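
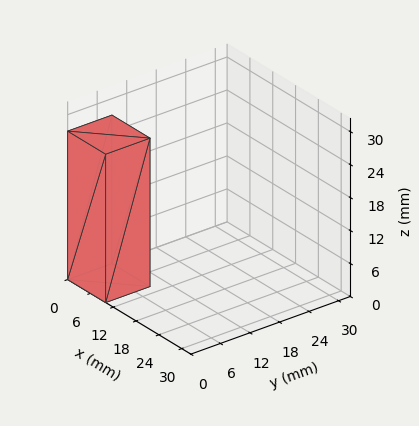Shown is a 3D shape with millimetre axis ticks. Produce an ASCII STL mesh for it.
Reading the render: the shape is a rectangular box, roughly 10 × 9 mm footprint and 27 mm tall (dimensions read to the nearest mm from the axis ticks). For the STL, each face is triangulated and given an outward normal.

solid part
  facet normal 0.0000 0.0000 -1.0000
    outer loop
      vertex 10.0 9.0 0.0
      vertex 10.0 0.0 0.0
      vertex 0.0 0.0 0.0
    endloop
  endfacet
  facet normal 0.0000 0.0000 -1.0000
    outer loop
      vertex 0.0 9.0 0.0
      vertex 10.0 9.0 0.0
      vertex 0.0 0.0 0.0
    endloop
  endfacet
  facet normal 0.0000 0.0000 1.0000
    outer loop
      vertex 0.0 0.0 27.0
      vertex 10.0 0.0 27.0
      vertex 10.0 9.0 27.0
    endloop
  endfacet
  facet normal 0.0000 0.0000 1.0000
    outer loop
      vertex 0.0 0.0 27.0
      vertex 10.0 9.0 27.0
      vertex 0.0 9.0 27.0
    endloop
  endfacet
  facet normal 0.0000 -1.0000 0.0000
    outer loop
      vertex 0.0 0.0 0.0
      vertex 10.0 0.0 0.0
      vertex 10.0 0.0 27.0
    endloop
  endfacet
  facet normal 0.0000 -1.0000 0.0000
    outer loop
      vertex 0.0 0.0 0.0
      vertex 10.0 0.0 27.0
      vertex 0.0 0.0 27.0
    endloop
  endfacet
  facet normal 0.0000 1.0000 0.0000
    outer loop
      vertex 10.0 9.0 27.0
      vertex 10.0 9.0 0.0
      vertex 0.0 9.0 0.0
    endloop
  endfacet
  facet normal 0.0000 1.0000 0.0000
    outer loop
      vertex 0.0 9.0 27.0
      vertex 10.0 9.0 27.0
      vertex 0.0 9.0 0.0
    endloop
  endfacet
  facet normal -1.0000 0.0000 0.0000
    outer loop
      vertex 0.0 9.0 27.0
      vertex 0.0 9.0 0.0
      vertex 0.0 0.0 0.0
    endloop
  endfacet
  facet normal -1.0000 0.0000 0.0000
    outer loop
      vertex 0.0 0.0 27.0
      vertex 0.0 9.0 27.0
      vertex 0.0 0.0 0.0
    endloop
  endfacet
  facet normal 1.0000 0.0000 0.0000
    outer loop
      vertex 10.0 0.0 0.0
      vertex 10.0 9.0 0.0
      vertex 10.0 9.0 27.0
    endloop
  endfacet
  facet normal 1.0000 0.0000 0.0000
    outer loop
      vertex 10.0 0.0 0.0
      vertex 10.0 9.0 27.0
      vertex 10.0 0.0 27.0
    endloop
  endfacet
endsolid part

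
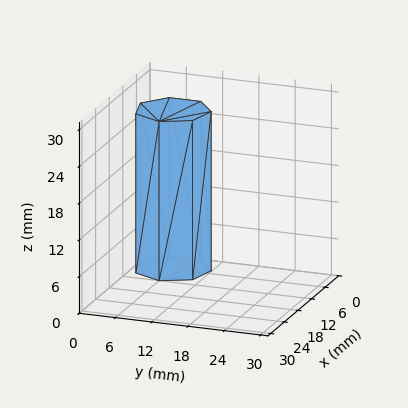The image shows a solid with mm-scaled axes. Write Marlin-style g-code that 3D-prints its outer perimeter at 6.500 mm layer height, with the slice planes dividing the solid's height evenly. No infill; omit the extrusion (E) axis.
Reading the render: the shape is a regular 7-sided prism (a cylinder approximated with 7 flat sides), circumscribed radius ≈ 6 mm, height ≈ 26 mm (dimensions read to the nearest mm from the axis ticks). For the g-code, the solid's height is divided into equal slices at the stated Δz and each level perimeter traced with G1 moves after a G0 lift.

; perimeter-only toolpath
G21 ; units = mm
G90 ; absolute positioning
G28 ; home
; layer 1
G0 Z6.500
G0 X12.000 Y6.000
G1 X9.741 Y10.691
G1 X4.665 Y11.850
G1 X0.594 Y8.603
G1 X0.594 Y3.397
G1 X4.665 Y0.150
G1 X9.741 Y1.309
G1 X12.000 Y6.000
; layer 2
G0 Z13.000
G0 X12.000 Y6.000
G1 X9.741 Y10.691
G1 X4.665 Y11.850
G1 X0.594 Y8.603
G1 X0.594 Y3.397
G1 X4.665 Y0.150
G1 X9.741 Y1.309
G1 X12.000 Y6.000
; layer 3
G0 Z19.500
G0 X12.000 Y6.000
G1 X9.741 Y10.691
G1 X4.665 Y11.850
G1 X0.594 Y8.603
G1 X0.594 Y3.397
G1 X4.665 Y0.150
G1 X9.741 Y1.309
G1 X12.000 Y6.000
; layer 4
G0 Z26.000
G0 X12.000 Y6.000
G1 X9.741 Y10.691
G1 X4.665 Y11.850
G1 X0.594 Y8.603
G1 X0.594 Y3.397
G1 X4.665 Y0.150
G1 X9.741 Y1.309
G1 X12.000 Y6.000
M2 ; end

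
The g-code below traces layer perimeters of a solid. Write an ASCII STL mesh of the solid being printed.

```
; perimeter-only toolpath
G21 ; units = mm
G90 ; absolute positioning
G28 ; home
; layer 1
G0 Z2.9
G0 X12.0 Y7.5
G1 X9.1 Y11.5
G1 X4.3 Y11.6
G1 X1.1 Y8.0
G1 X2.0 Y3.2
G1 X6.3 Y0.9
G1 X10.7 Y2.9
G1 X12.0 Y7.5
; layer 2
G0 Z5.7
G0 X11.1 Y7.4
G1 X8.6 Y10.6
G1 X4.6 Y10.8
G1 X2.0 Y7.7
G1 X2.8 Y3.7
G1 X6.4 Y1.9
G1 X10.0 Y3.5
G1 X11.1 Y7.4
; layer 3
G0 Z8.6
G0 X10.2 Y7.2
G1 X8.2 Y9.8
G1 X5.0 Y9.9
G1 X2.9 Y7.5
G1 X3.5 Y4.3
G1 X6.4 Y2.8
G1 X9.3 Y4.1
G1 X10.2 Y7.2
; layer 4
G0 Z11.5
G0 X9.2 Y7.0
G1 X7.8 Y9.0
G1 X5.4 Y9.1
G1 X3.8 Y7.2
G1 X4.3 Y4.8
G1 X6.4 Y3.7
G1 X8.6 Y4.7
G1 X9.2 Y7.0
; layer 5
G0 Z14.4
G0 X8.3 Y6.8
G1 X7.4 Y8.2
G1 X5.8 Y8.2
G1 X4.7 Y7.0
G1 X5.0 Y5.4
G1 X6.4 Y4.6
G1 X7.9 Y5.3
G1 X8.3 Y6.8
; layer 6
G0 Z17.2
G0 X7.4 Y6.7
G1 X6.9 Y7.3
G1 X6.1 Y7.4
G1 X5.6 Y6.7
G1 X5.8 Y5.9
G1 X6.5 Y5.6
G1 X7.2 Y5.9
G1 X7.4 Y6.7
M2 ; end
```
solid part
  facet normal 0.0000 0.0000 -1.0000
    outer loop
      vertex 3.9 12.5 0.0
      vertex 9.5 12.3 0.0
      vertex 12.9 7.7 0.0
    endloop
  endfacet
  facet normal 0.0000 0.0000 -1.0000
    outer loop
      vertex 0.2 8.2 0.0
      vertex 3.9 12.5 0.0
      vertex 12.9 7.7 0.0
    endloop
  endfacet
  facet normal 0.0000 0.0000 -1.0000
    outer loop
      vertex 1.3 2.6 0.0
      vertex 0.2 8.2 0.0
      vertex 12.9 7.7 0.0
    endloop
  endfacet
  facet normal 0.0000 0.0000 -1.0000
    outer loop
      vertex 6.3 0.0 0.0
      vertex 1.3 2.6 0.0
      vertex 12.9 7.7 0.0
    endloop
  endfacet
  facet normal 0.0000 0.0000 -1.0000
    outer loop
      vertex 11.4 2.3 0.0
      vertex 6.3 0.0 0.0
      vertex 12.9 7.7 0.0
    endloop
  endfacet
  facet normal 0.7720 0.5706 0.2799
    outer loop
      vertex 12.9 7.7 0.0
      vertex 9.5 12.3 0.0
      vertex 6.5 6.5 20.1
    endloop
  endfacet
  facet normal 0.0342 0.9589 0.2818
    outer loop
      vertex 9.5 12.3 0.0
      vertex 3.9 12.5 0.0
      vertex 6.5 6.5 20.1
    endloop
  endfacet
  facet normal -0.7275 0.6260 0.2810
    outer loop
      vertex 3.9 12.5 0.0
      vertex 0.2 8.2 0.0
      vertex 6.5 6.5 20.1
    endloop
  endfacet
  facet normal -0.9421 -0.1851 0.2796
    outer loop
      vertex 0.2 8.2 0.0
      vertex 1.3 2.6 0.0
      vertex 6.5 6.5 20.1
    endloop
  endfacet
  facet normal -0.4429 -0.8518 0.2799
    outer loop
      vertex 1.3 2.6 0.0
      vertex 6.3 0.0 0.0
      vertex 6.5 6.5 20.1
    endloop
  endfacet
  facet normal 0.3948 -0.8754 0.2791
    outer loop
      vertex 6.3 0.0 0.0
      vertex 11.4 2.3 0.0
      vertex 6.5 6.5 20.1
    endloop
  endfacet
  facet normal 0.9252 -0.2570 0.2792
    outer loop
      vertex 11.4 2.3 0.0
      vertex 12.9 7.7 0.0
      vertex 6.5 6.5 20.1
    endloop
  endfacet
endsolid part

The G0 Z moves step by Δz≈2.9 mm. The G1 loops shrink linearly with z, so the solid tapers from its base footprint up to z≈20.1. Closing with a flat bottom cap and the tapered top and triangulating gives 12 facets — a regular 7-sided pyramid, base circumscribed radius ≈ 6.5 mm, apex at z ≈ 20.1 mm.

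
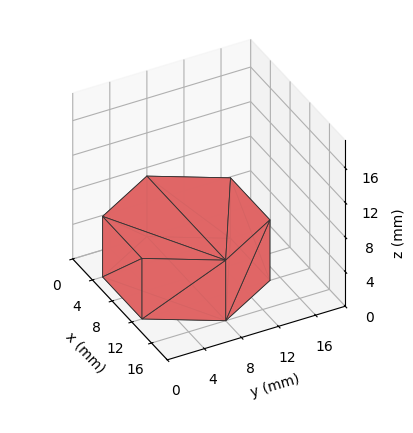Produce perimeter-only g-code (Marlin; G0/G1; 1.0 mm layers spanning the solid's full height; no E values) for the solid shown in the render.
Reading the render: the shape is a regular 6-sided prism (a cylinder approximated with 6 flat sides), circumscribed radius ≈ 8 mm, height ≈ 7 mm (dimensions read to the nearest mm from the axis ticks). For the g-code, the solid's height is divided into equal slices at the stated Δz and each level perimeter traced with G1 moves after a G0 lift.

; perimeter-only toolpath
G21 ; units = mm
G90 ; absolute positioning
G28 ; home
; layer 1
G0 Z1.0
G0 X16.0 Y8.0
G1 X12.0 Y14.9
G1 X4.0 Y14.9
G1 X0.0 Y8.0
G1 X4.0 Y1.1
G1 X12.0 Y1.1
G1 X16.0 Y8.0
; layer 2
G0 Z2.0
G0 X16.0 Y8.0
G1 X12.0 Y14.9
G1 X4.0 Y14.9
G1 X0.0 Y8.0
G1 X4.0 Y1.1
G1 X12.0 Y1.1
G1 X16.0 Y8.0
; layer 3
G0 Z3.0
G0 X16.0 Y8.0
G1 X12.0 Y14.9
G1 X4.0 Y14.9
G1 X0.0 Y8.0
G1 X4.0 Y1.1
G1 X12.0 Y1.1
G1 X16.0 Y8.0
; layer 4
G0 Z4.0
G0 X16.0 Y8.0
G1 X12.0 Y14.9
G1 X4.0 Y14.9
G1 X0.0 Y8.0
G1 X4.0 Y1.1
G1 X12.0 Y1.1
G1 X16.0 Y8.0
; layer 5
G0 Z5.0
G0 X16.0 Y8.0
G1 X12.0 Y14.9
G1 X4.0 Y14.9
G1 X0.0 Y8.0
G1 X4.0 Y1.1
G1 X12.0 Y1.1
G1 X16.0 Y8.0
; layer 6
G0 Z6.0
G0 X16.0 Y8.0
G1 X12.0 Y14.9
G1 X4.0 Y14.9
G1 X0.0 Y8.0
G1 X4.0 Y1.1
G1 X12.0 Y1.1
G1 X16.0 Y8.0
; layer 7
G0 Z7.0
G0 X16.0 Y8.0
G1 X12.0 Y14.9
G1 X4.0 Y14.9
G1 X0.0 Y8.0
G1 X4.0 Y1.1
G1 X12.0 Y1.1
G1 X16.0 Y8.0
M2 ; end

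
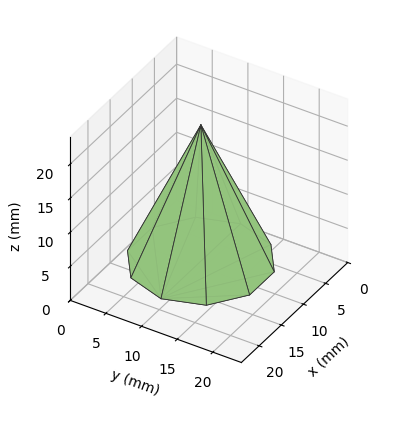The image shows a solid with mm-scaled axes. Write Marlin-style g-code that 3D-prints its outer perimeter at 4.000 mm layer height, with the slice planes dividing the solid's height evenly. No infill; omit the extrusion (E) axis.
Reading the render: the shape is a regular 10-sided pyramid, base circumscribed radius ≈ 9 mm, apex at z ≈ 20 mm (dimensions read to the nearest mm from the axis ticks). For the g-code, the solid's height is divided into equal slices at the stated Δz and each level perimeter traced with G1 moves after a G0 lift.

; perimeter-only toolpath
G21 ; units = mm
G90 ; absolute positioning
G28 ; home
; layer 1
G0 Z4.000
G0 X16.200 Y9.000
G1 X14.825 Y13.232
G1 X11.225 Y15.848
G1 X6.775 Y15.848
G1 X3.175 Y13.232
G1 X1.800 Y9.000
G1 X3.175 Y4.768
G1 X6.775 Y2.152
G1 X11.225 Y2.152
G1 X14.825 Y4.768
G1 X16.200 Y9.000
; layer 2
G0 Z8.000
G0 X14.400 Y9.000
G1 X13.369 Y12.174
G1 X10.669 Y14.136
G1 X7.331 Y14.136
G1 X4.631 Y12.174
G1 X3.600 Y9.000
G1 X4.631 Y5.826
G1 X7.331 Y3.864
G1 X10.669 Y3.864
G1 X13.369 Y5.826
G1 X14.400 Y9.000
; layer 3
G0 Z12.000
G0 X12.600 Y9.000
G1 X11.912 Y11.116
G1 X10.112 Y12.424
G1 X7.888 Y12.424
G1 X6.088 Y11.116
G1 X5.400 Y9.000
G1 X6.088 Y6.884
G1 X7.888 Y5.576
G1 X10.112 Y5.576
G1 X11.912 Y6.884
G1 X12.600 Y9.000
; layer 4
G0 Z16.000
G0 X10.800 Y9.000
G1 X10.456 Y10.058
G1 X9.556 Y10.712
G1 X8.444 Y10.712
G1 X7.544 Y10.058
G1 X7.200 Y9.000
G1 X7.544 Y7.942
G1 X8.444 Y7.288
G1 X9.556 Y7.288
G1 X10.456 Y7.942
G1 X10.800 Y9.000
M2 ; end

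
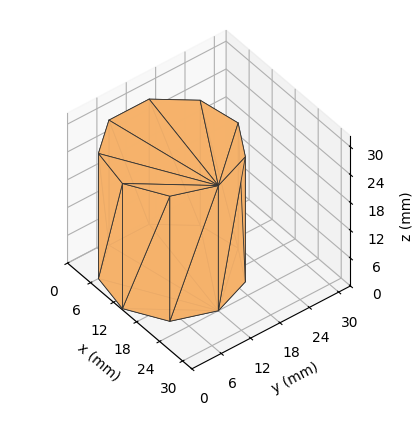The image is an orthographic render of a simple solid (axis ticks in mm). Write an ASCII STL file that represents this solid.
Reading the render: the shape is a regular 9-sided prism (a cylinder approximated with 9 flat sides), circumscribed radius ≈ 12 mm, height ≈ 27 mm (dimensions read to the nearest mm from the axis ticks). For the STL, each face is triangulated and given an outward normal.

solid part
  facet normal 0.0000 0.0000 -1.0000
    outer loop
      vertex 14.084 23.818 0.000
      vertex 21.193 19.713 0.000
      vertex 24.000 12.000 0.000
    endloop
  endfacet
  facet normal 0.0000 0.0000 -1.0000
    outer loop
      vertex 6.000 22.392 0.000
      vertex 14.084 23.818 0.000
      vertex 24.000 12.000 0.000
    endloop
  endfacet
  facet normal 0.0000 0.0000 -1.0000
    outer loop
      vertex 0.724 16.104 0.000
      vertex 6.000 22.392 0.000
      vertex 24.000 12.000 0.000
    endloop
  endfacet
  facet normal 0.0000 0.0000 -1.0000
    outer loop
      vertex 0.724 7.896 0.000
      vertex 0.724 16.104 0.000
      vertex 24.000 12.000 0.000
    endloop
  endfacet
  facet normal 0.0000 0.0000 -1.0000
    outer loop
      vertex 6.000 1.608 0.000
      vertex 0.724 7.896 0.000
      vertex 24.000 12.000 0.000
    endloop
  endfacet
  facet normal 0.0000 0.0000 -1.0000
    outer loop
      vertex 14.084 0.182 0.000
      vertex 6.000 1.608 0.000
      vertex 24.000 12.000 0.000
    endloop
  endfacet
  facet normal 0.0000 0.0000 -1.0000
    outer loop
      vertex 21.193 4.287 0.000
      vertex 14.084 0.182 0.000
      vertex 24.000 12.000 0.000
    endloop
  endfacet
  facet normal 0.0000 0.0000 1.0000
    outer loop
      vertex 24.000 12.000 27.000
      vertex 21.193 19.713 27.000
      vertex 14.084 23.818 27.000
    endloop
  endfacet
  facet normal 0.0000 0.0000 1.0000
    outer loop
      vertex 24.000 12.000 27.000
      vertex 14.084 23.818 27.000
      vertex 6.000 22.392 27.000
    endloop
  endfacet
  facet normal 0.0000 0.0000 1.0000
    outer loop
      vertex 24.000 12.000 27.000
      vertex 6.000 22.392 27.000
      vertex 0.724 16.104 27.000
    endloop
  endfacet
  facet normal 0.0000 0.0000 1.0000
    outer loop
      vertex 24.000 12.000 27.000
      vertex 0.724 16.104 27.000
      vertex 0.724 7.896 27.000
    endloop
  endfacet
  facet normal 0.0000 0.0000 1.0000
    outer loop
      vertex 24.000 12.000 27.000
      vertex 0.724 7.896 27.000
      vertex 6.000 1.608 27.000
    endloop
  endfacet
  facet normal 0.0000 0.0000 1.0000
    outer loop
      vertex 24.000 12.000 27.000
      vertex 6.000 1.608 27.000
      vertex 14.084 0.182 27.000
    endloop
  endfacet
  facet normal 0.0000 0.0000 1.0000
    outer loop
      vertex 24.000 12.000 27.000
      vertex 14.084 0.182 27.000
      vertex 21.193 4.287 27.000
    endloop
  endfacet
  facet normal 0.9397 0.3420 0.0000
    outer loop
      vertex 24.000 12.000 0.000
      vertex 21.193 19.713 0.000
      vertex 21.193 19.713 27.000
    endloop
  endfacet
  facet normal 0.9397 0.3420 0.0000
    outer loop
      vertex 24.000 12.000 0.000
      vertex 21.193 19.713 27.000
      vertex 24.000 12.000 27.000
    endloop
  endfacet
  facet normal 0.5001 0.8660 0.0000
    outer loop
      vertex 21.193 19.713 0.000
      vertex 14.084 23.818 0.000
      vertex 14.084 23.818 27.000
    endloop
  endfacet
  facet normal 0.5001 0.8660 0.0000
    outer loop
      vertex 21.193 19.713 0.000
      vertex 14.084 23.818 27.000
      vertex 21.193 19.713 27.000
    endloop
  endfacet
  facet normal -0.1737 0.9848 0.0000
    outer loop
      vertex 14.084 23.818 0.000
      vertex 6.000 22.392 0.000
      vertex 6.000 22.392 27.000
    endloop
  endfacet
  facet normal -0.1737 0.9848 0.0000
    outer loop
      vertex 14.084 23.818 0.000
      vertex 6.000 22.392 27.000
      vertex 14.084 23.818 27.000
    endloop
  endfacet
  facet normal -0.7661 0.6428 0.0000
    outer loop
      vertex 6.000 22.392 0.000
      vertex 0.724 16.104 0.000
      vertex 0.724 16.104 27.000
    endloop
  endfacet
  facet normal -0.7661 0.6428 0.0000
    outer loop
      vertex 6.000 22.392 0.000
      vertex 0.724 16.104 27.000
      vertex 6.000 22.392 27.000
    endloop
  endfacet
  facet normal -1.0000 0.0000 0.0000
    outer loop
      vertex 0.724 16.104 0.000
      vertex 0.724 7.896 0.000
      vertex 0.724 7.896 27.000
    endloop
  endfacet
  facet normal -1.0000 0.0000 0.0000
    outer loop
      vertex 0.724 16.104 0.000
      vertex 0.724 7.896 27.000
      vertex 0.724 16.104 27.000
    endloop
  endfacet
  facet normal -0.7661 -0.6428 0.0000
    outer loop
      vertex 0.724 7.896 0.000
      vertex 6.000 1.608 0.000
      vertex 6.000 1.608 27.000
    endloop
  endfacet
  facet normal -0.7661 -0.6428 0.0000
    outer loop
      vertex 0.724 7.896 0.000
      vertex 6.000 1.608 27.000
      vertex 0.724 7.896 27.000
    endloop
  endfacet
  facet normal -0.1737 -0.9848 0.0000
    outer loop
      vertex 6.000 1.608 0.000
      vertex 14.084 0.182 0.000
      vertex 14.084 0.182 27.000
    endloop
  endfacet
  facet normal -0.1737 -0.9848 0.0000
    outer loop
      vertex 6.000 1.608 0.000
      vertex 14.084 0.182 27.000
      vertex 6.000 1.608 27.000
    endloop
  endfacet
  facet normal 0.5001 -0.8660 0.0000
    outer loop
      vertex 14.084 0.182 0.000
      vertex 21.193 4.287 0.000
      vertex 21.193 4.287 27.000
    endloop
  endfacet
  facet normal 0.5001 -0.8660 0.0000
    outer loop
      vertex 14.084 0.182 0.000
      vertex 21.193 4.287 27.000
      vertex 14.084 0.182 27.000
    endloop
  endfacet
  facet normal 0.9397 -0.3420 0.0000
    outer loop
      vertex 21.193 4.287 0.000
      vertex 24.000 12.000 0.000
      vertex 24.000 12.000 27.000
    endloop
  endfacet
  facet normal 0.9397 -0.3420 0.0000
    outer loop
      vertex 21.193 4.287 0.000
      vertex 24.000 12.000 27.000
      vertex 21.193 4.287 27.000
    endloop
  endfacet
endsolid part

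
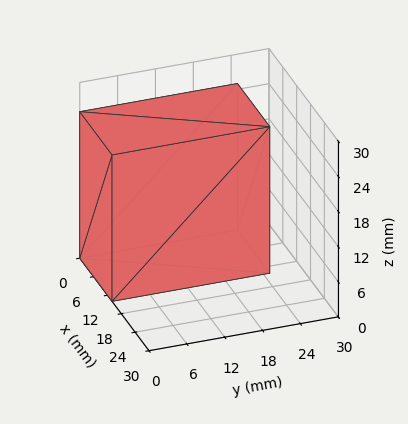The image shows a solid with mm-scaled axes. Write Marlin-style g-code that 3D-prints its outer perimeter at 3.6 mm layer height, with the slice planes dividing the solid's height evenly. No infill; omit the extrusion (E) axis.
Reading the render: the shape is a rectangular box, roughly 14 × 25 mm footprint and 25 mm tall (dimensions read to the nearest mm from the axis ticks). For the g-code, the solid's height is divided into equal slices at the stated Δz and each level perimeter traced with G1 moves after a G0 lift.

; perimeter-only toolpath
G21 ; units = mm
G90 ; absolute positioning
G28 ; home
; layer 1
G0 Z3.6
G0 X0.0 Y0.0
G1 X14.0 Y0.0
G1 X14.0 Y25.0
G1 X0.0 Y25.0
G1 X0.0 Y0.0
; layer 2
G0 Z7.1
G0 X0.0 Y0.0
G1 X14.0 Y0.0
G1 X14.0 Y25.0
G1 X0.0 Y25.0
G1 X0.0 Y0.0
; layer 3
G0 Z10.7
G0 X0.0 Y0.0
G1 X14.0 Y0.0
G1 X14.0 Y25.0
G1 X0.0 Y25.0
G1 X0.0 Y0.0
; layer 4
G0 Z14.3
G0 X0.0 Y0.0
G1 X14.0 Y0.0
G1 X14.0 Y25.0
G1 X0.0 Y25.0
G1 X0.0 Y0.0
; layer 5
G0 Z17.9
G0 X0.0 Y0.0
G1 X14.0 Y0.0
G1 X14.0 Y25.0
G1 X0.0 Y25.0
G1 X0.0 Y0.0
; layer 6
G0 Z21.4
G0 X0.0 Y0.0
G1 X14.0 Y0.0
G1 X14.0 Y25.0
G1 X0.0 Y25.0
G1 X0.0 Y0.0
; layer 7
G0 Z25.0
G0 X0.0 Y0.0
G1 X14.0 Y0.0
G1 X14.0 Y25.0
G1 X0.0 Y25.0
G1 X0.0 Y0.0
M2 ; end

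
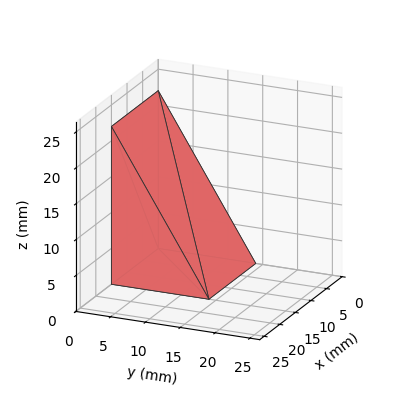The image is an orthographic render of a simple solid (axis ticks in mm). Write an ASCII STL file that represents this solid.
Reading the render: the shape is a wedge (ramp): 15 × 14 mm base, rising to 22 mm along the y=0 edge and sloping linearly to z=0 at y=14 (dimensions read to the nearest mm from the axis ticks). For the STL, each face is triangulated and given an outward normal.

solid part
  facet normal 0.0000 0.0000 -1.0000
    outer loop
      vertex 15.000 14.000 0.000
      vertex 15.000 0.000 0.000
      vertex 0.000 0.000 0.000
    endloop
  endfacet
  facet normal 0.0000 0.0000 -1.0000
    outer loop
      vertex 0.000 14.000 0.000
      vertex 15.000 14.000 0.000
      vertex 0.000 0.000 0.000
    endloop
  endfacet
  facet normal 0.0000 -1.0000 0.0000
    outer loop
      vertex 0.000 0.000 0.000
      vertex 15.000 0.000 0.000
      vertex 15.000 0.000 22.000
    endloop
  endfacet
  facet normal 0.0000 -1.0000 0.0000
    outer loop
      vertex 0.000 0.000 0.000
      vertex 15.000 0.000 22.000
      vertex 0.000 0.000 22.000
    endloop
  endfacet
  facet normal 0.0000 0.8437 0.5369
    outer loop
      vertex 0.000 0.000 22.000
      vertex 15.000 0.000 22.000
      vertex 15.000 14.000 0.000
    endloop
  endfacet
  facet normal 0.0000 0.8437 0.5369
    outer loop
      vertex 0.000 0.000 22.000
      vertex 15.000 14.000 0.000
      vertex 0.000 14.000 0.000
    endloop
  endfacet
  facet normal -1.0000 0.0000 0.0000
    outer loop
      vertex 0.000 0.000 22.000
      vertex 0.000 14.000 0.000
      vertex 0.000 0.000 0.000
    endloop
  endfacet
  facet normal 1.0000 0.0000 0.0000
    outer loop
      vertex 15.000 0.000 0.000
      vertex 15.000 14.000 0.000
      vertex 15.000 0.000 22.000
    endloop
  endfacet
endsolid part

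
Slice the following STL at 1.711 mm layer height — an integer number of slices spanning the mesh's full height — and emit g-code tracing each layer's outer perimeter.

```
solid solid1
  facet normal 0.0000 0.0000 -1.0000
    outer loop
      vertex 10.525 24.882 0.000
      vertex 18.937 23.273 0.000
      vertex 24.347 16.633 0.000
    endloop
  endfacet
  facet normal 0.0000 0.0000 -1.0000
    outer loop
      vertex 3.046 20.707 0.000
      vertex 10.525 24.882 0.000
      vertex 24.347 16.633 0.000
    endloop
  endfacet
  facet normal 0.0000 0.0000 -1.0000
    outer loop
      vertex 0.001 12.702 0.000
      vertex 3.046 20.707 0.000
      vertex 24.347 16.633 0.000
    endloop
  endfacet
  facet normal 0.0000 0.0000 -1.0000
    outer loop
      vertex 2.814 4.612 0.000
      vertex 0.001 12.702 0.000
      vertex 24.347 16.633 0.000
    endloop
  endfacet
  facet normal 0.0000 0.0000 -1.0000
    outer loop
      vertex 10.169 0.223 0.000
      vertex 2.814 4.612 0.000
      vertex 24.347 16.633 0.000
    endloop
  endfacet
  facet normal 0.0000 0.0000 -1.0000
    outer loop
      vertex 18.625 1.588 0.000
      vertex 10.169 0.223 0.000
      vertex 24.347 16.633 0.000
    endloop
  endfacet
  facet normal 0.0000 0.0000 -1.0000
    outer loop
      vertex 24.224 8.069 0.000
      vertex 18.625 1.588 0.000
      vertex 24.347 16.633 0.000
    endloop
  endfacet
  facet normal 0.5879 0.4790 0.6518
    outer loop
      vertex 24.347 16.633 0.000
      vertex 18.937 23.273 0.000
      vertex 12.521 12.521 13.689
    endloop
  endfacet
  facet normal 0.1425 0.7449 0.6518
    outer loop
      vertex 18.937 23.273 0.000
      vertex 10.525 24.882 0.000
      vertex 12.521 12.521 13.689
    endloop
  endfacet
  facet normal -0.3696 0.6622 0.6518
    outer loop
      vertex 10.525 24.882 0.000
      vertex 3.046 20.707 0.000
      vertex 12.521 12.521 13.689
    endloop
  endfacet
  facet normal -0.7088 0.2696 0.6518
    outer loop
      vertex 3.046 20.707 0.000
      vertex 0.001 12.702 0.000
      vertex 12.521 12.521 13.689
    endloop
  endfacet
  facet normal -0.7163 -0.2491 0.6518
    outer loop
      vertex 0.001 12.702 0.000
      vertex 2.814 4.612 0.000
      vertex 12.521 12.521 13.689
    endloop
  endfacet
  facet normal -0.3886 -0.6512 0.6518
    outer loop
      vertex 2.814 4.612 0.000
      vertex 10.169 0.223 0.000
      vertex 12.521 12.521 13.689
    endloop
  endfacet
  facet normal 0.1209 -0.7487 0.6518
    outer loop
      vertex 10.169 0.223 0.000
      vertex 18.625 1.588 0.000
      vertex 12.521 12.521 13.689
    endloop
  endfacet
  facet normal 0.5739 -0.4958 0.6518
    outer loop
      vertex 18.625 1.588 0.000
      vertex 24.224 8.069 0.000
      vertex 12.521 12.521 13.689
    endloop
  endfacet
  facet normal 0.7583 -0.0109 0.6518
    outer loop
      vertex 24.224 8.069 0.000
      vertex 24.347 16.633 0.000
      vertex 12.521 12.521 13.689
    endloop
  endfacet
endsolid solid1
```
; perimeter-only toolpath
G21 ; units = mm
G90 ; absolute positioning
G28 ; home
; layer 1
G0 Z1.711
G0 X22.869 Y16.119
G1 X18.135 Y21.929
G1 X10.774 Y23.337
G1 X4.230 Y19.684
G1 X1.566 Y12.679
G1 X4.027 Y5.601
G1 X10.463 Y1.760
G1 X17.862 Y2.955
G1 X22.761 Y8.626
G1 X22.869 Y16.119
; layer 2
G0 Z3.422
G0 X21.390 Y15.605
G1 X17.333 Y20.585
G1 X11.024 Y21.792
G1 X5.415 Y18.660
G1 X3.131 Y12.657
G1 X5.241 Y6.589
G1 X10.757 Y3.298
G1 X17.099 Y4.321
G1 X21.298 Y9.182
G1 X21.390 Y15.605
; layer 3
G0 Z5.133
G0 X19.912 Y15.091
G1 X16.531 Y19.241
G1 X11.274 Y20.247
G1 X6.599 Y17.637
G1 X4.696 Y12.634
G1 X6.454 Y7.578
G1 X11.051 Y4.835
G1 X16.336 Y5.688
G1 X19.835 Y9.739
G1 X19.912 Y15.091
; layer 4
G0 Z6.845
G0 X18.434 Y14.577
G1 X15.729 Y17.897
G1 X11.523 Y18.702
G1 X7.784 Y16.614
G1 X6.261 Y12.611
G1 X7.668 Y8.567
G1 X11.345 Y6.372
G1 X15.573 Y7.055
G1 X18.373 Y10.295
G1 X18.434 Y14.577
; layer 5
G0 Z8.556
G0 X16.956 Y14.063
G1 X14.927 Y16.553
G1 X11.773 Y17.156
G1 X8.968 Y15.591
G1 X7.826 Y12.589
G1 X8.881 Y9.555
G1 X11.639 Y7.909
G1 X14.810 Y8.421
G1 X16.910 Y10.851
G1 X16.956 Y14.063
; layer 6
G0 Z10.267
G0 X15.478 Y13.549
G1 X14.125 Y15.209
G1 X12.022 Y15.611
G1 X10.152 Y14.568
G1 X9.391 Y12.566
G1 X10.094 Y10.544
G1 X11.933 Y9.447
G1 X14.047 Y9.788
G1 X15.447 Y11.408
G1 X15.478 Y13.549
; layer 7
G0 Z11.978
G0 X13.999 Y13.035
G1 X13.323 Y13.865
G1 X12.272 Y14.066
G1 X11.337 Y13.544
G1 X10.956 Y12.544
G1 X11.308 Y11.532
G1 X12.227 Y10.984
G1 X13.284 Y11.154
G1 X13.984 Y11.965
G1 X13.999 Y13.035
M2 ; end

The solid is a regular 9-sided pyramid, base circumscribed radius ≈ 12.5 mm, apex at z ≈ 13.7 mm. Slicing at Δz = 1.711 mm — 8 equal slices spanning the solid's height, so layer i sits at z = i·h/8 — gives 7 non-empty perimeters. Each is a 9-segment closed polygon; G0 lifts to the layer z and rapids to the start vertex, then G1 traces the edges. The cross-section shrinks linearly with z (the slice at the apex is degenerate and omitted).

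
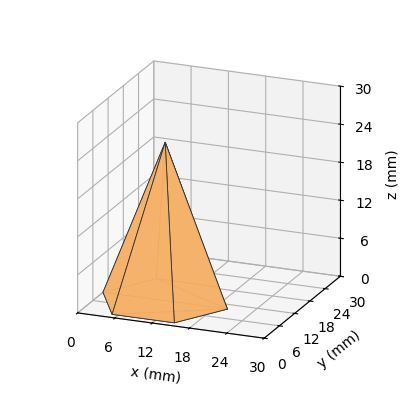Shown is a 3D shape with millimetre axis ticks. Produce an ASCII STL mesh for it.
Reading the render: the shape is a regular 6-sided pyramid, base circumscribed radius ≈ 10 mm, apex at z ≈ 25 mm (dimensions read to the nearest mm from the axis ticks). For the STL, each face is triangulated and given an outward normal.

solid part
  facet normal 0.0000 0.0000 -1.0000
    outer loop
      vertex 5.000 18.660 0.000
      vertex 15.000 18.660 0.000
      vertex 20.000 10.000 0.000
    endloop
  endfacet
  facet normal 0.0000 0.0000 -1.0000
    outer loop
      vertex 0.000 10.000 0.000
      vertex 5.000 18.660 0.000
      vertex 20.000 10.000 0.000
    endloop
  endfacet
  facet normal 0.0000 0.0000 -1.0000
    outer loop
      vertex 5.000 1.340 0.000
      vertex 0.000 10.000 0.000
      vertex 20.000 10.000 0.000
    endloop
  endfacet
  facet normal 0.0000 0.0000 -1.0000
    outer loop
      vertex 15.000 1.340 0.000
      vertex 5.000 1.340 0.000
      vertex 20.000 10.000 0.000
    endloop
  endfacet
  facet normal 0.8183 0.4725 0.3273
    outer loop
      vertex 20.000 10.000 0.000
      vertex 15.000 18.660 0.000
      vertex 10.000 10.000 25.000
    endloop
  endfacet
  facet normal 0.0000 0.9449 0.3273
    outer loop
      vertex 15.000 18.660 0.000
      vertex 5.000 18.660 0.000
      vertex 10.000 10.000 25.000
    endloop
  endfacet
  facet normal -0.8183 0.4725 0.3273
    outer loop
      vertex 5.000 18.660 0.000
      vertex 0.000 10.000 0.000
      vertex 10.000 10.000 25.000
    endloop
  endfacet
  facet normal -0.8183 -0.4725 0.3273
    outer loop
      vertex 0.000 10.000 0.000
      vertex 5.000 1.340 0.000
      vertex 10.000 10.000 25.000
    endloop
  endfacet
  facet normal 0.0000 -0.9449 0.3273
    outer loop
      vertex 5.000 1.340 0.000
      vertex 15.000 1.340 0.000
      vertex 10.000 10.000 25.000
    endloop
  endfacet
  facet normal 0.8183 -0.4725 0.3273
    outer loop
      vertex 15.000 1.340 0.000
      vertex 20.000 10.000 0.000
      vertex 10.000 10.000 25.000
    endloop
  endfacet
endsolid part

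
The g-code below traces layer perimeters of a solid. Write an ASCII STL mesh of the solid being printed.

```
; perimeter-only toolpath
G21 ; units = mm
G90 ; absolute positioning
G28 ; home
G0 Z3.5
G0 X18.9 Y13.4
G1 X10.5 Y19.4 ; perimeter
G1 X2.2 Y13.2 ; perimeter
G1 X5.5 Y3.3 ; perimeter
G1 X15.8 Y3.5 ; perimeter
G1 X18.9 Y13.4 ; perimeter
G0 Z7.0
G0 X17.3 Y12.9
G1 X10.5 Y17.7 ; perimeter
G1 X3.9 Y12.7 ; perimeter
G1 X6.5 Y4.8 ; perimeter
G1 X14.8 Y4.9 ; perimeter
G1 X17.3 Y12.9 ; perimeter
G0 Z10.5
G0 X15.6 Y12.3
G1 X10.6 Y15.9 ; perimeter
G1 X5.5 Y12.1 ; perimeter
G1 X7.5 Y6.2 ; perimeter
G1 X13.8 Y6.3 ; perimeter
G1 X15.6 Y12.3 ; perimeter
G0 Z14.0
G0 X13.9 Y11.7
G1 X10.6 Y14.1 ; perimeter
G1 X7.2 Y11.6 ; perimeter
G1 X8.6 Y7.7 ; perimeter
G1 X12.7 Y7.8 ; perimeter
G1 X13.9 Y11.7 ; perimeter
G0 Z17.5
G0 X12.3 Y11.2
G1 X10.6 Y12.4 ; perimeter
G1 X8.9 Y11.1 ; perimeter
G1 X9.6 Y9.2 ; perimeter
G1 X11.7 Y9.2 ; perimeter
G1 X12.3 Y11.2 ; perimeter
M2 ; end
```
solid part
  facet normal 0.0000 0.0000 -1.0000
    outer loop
      vertex 0.5 13.7 0.0
      vertex 10.5 21.2 0.0
      vertex 20.6 14.0 0.0
    endloop
  endfacet
  facet normal 0.0000 0.0000 -1.0000
    outer loop
      vertex 4.5 1.9 0.0
      vertex 0.5 13.7 0.0
      vertex 20.6 14.0 0.0
    endloop
  endfacet
  facet normal 0.0000 0.0000 -1.0000
    outer loop
      vertex 16.9 2.1 0.0
      vertex 4.5 1.9 0.0
      vertex 20.6 14.0 0.0
    endloop
  endfacet
  facet normal 0.5374 0.7539 0.3780
    outer loop
      vertex 20.6 14.0 0.0
      vertex 10.5 21.2 0.0
      vertex 10.6 10.6 21.0
    endloop
  endfacet
  facet normal -0.5558 0.7411 0.3767
    outer loop
      vertex 10.5 21.2 0.0
      vertex 0.5 13.7 0.0
      vertex 10.6 10.6 21.0
    endloop
  endfacet
  facet normal -0.8769 -0.2972 0.3778
    outer loop
      vertex 0.5 13.7 0.0
      vertex 4.5 1.9 0.0
      vertex 10.6 10.6 21.0
    endloop
  endfacet
  facet normal 0.0149 -0.9253 0.3790
    outer loop
      vertex 4.5 1.9 0.0
      vertex 16.9 2.1 0.0
      vertex 10.6 10.6 21.0
    endloop
  endfacet
  facet normal 0.8846 -0.2750 0.3767
    outer loop
      vertex 16.9 2.1 0.0
      vertex 20.6 14.0 0.0
      vertex 10.6 10.6 21.0
    endloop
  endfacet
endsolid part

The G0 Z moves step by Δz≈3.5 mm. The G1 loops shrink linearly with z, so the solid tapers from its base footprint up to z≈21. Closing with a flat bottom cap and the tapered top and triangulating gives 8 facets — a regular 5-sided pyramid, base circumscribed radius ≈ 10.6 mm, apex at z ≈ 21 mm.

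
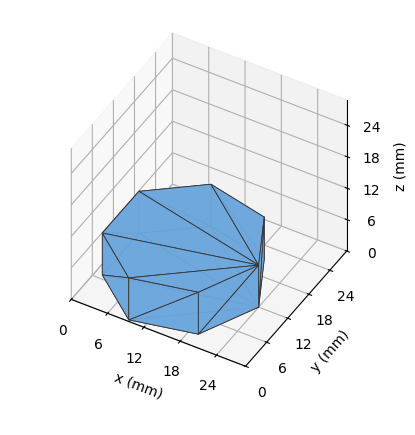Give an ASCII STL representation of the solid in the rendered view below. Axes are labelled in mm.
Reading the render: the shape is a regular 7-sided prism (a cylinder approximated with 7 flat sides), circumscribed radius ≈ 12 mm, height ≈ 8 mm (dimensions read to the nearest mm from the axis ticks). For the STL, each face is triangulated and given an outward normal.

solid part
  facet normal 0.0000 0.0000 -1.0000
    outer loop
      vertex 9.33 23.70 0.00
      vertex 19.48 21.38 0.00
      vertex 24.00 12.00 0.00
    endloop
  endfacet
  facet normal 0.0000 0.0000 -1.0000
    outer loop
      vertex 1.19 17.21 0.00
      vertex 9.33 23.70 0.00
      vertex 24.00 12.00 0.00
    endloop
  endfacet
  facet normal 0.0000 0.0000 -1.0000
    outer loop
      vertex 1.19 6.79 0.00
      vertex 1.19 17.21 0.00
      vertex 24.00 12.00 0.00
    endloop
  endfacet
  facet normal 0.0000 0.0000 -1.0000
    outer loop
      vertex 9.33 0.30 0.00
      vertex 1.19 6.79 0.00
      vertex 24.00 12.00 0.00
    endloop
  endfacet
  facet normal 0.0000 0.0000 -1.0000
    outer loop
      vertex 19.48 2.62 0.00
      vertex 9.33 0.30 0.00
      vertex 24.00 12.00 0.00
    endloop
  endfacet
  facet normal 0.0000 0.0000 1.0000
    outer loop
      vertex 24.00 12.00 8.00
      vertex 19.48 21.38 8.00
      vertex 9.33 23.70 8.00
    endloop
  endfacet
  facet normal 0.0000 0.0000 1.0000
    outer loop
      vertex 24.00 12.00 8.00
      vertex 9.33 23.70 8.00
      vertex 1.19 17.21 8.00
    endloop
  endfacet
  facet normal 0.0000 0.0000 1.0000
    outer loop
      vertex 24.00 12.00 8.00
      vertex 1.19 17.21 8.00
      vertex 1.19 6.79 8.00
    endloop
  endfacet
  facet normal 0.0000 0.0000 1.0000
    outer loop
      vertex 24.00 12.00 8.00
      vertex 1.19 6.79 8.00
      vertex 9.33 0.30 8.00
    endloop
  endfacet
  facet normal 0.0000 0.0000 1.0000
    outer loop
      vertex 24.00 12.00 8.00
      vertex 9.33 0.30 8.00
      vertex 19.48 2.62 8.00
    endloop
  endfacet
  facet normal 0.9009 0.4341 0.0000
    outer loop
      vertex 24.00 12.00 0.00
      vertex 19.48 21.38 0.00
      vertex 19.48 21.38 8.00
    endloop
  endfacet
  facet normal 0.9009 0.4341 0.0000
    outer loop
      vertex 24.00 12.00 0.00
      vertex 19.48 21.38 8.00
      vertex 24.00 12.00 8.00
    endloop
  endfacet
  facet normal 0.2228 0.9749 0.0000
    outer loop
      vertex 19.48 21.38 0.00
      vertex 9.33 23.70 0.00
      vertex 9.33 23.70 8.00
    endloop
  endfacet
  facet normal 0.2228 0.9749 0.0000
    outer loop
      vertex 19.48 21.38 0.00
      vertex 9.33 23.70 8.00
      vertex 19.48 21.38 8.00
    endloop
  endfacet
  facet normal -0.6234 0.7819 0.0000
    outer loop
      vertex 9.33 23.70 0.00
      vertex 1.19 17.21 0.00
      vertex 1.19 17.21 8.00
    endloop
  endfacet
  facet normal -0.6234 0.7819 0.0000
    outer loop
      vertex 9.33 23.70 0.00
      vertex 1.19 17.21 8.00
      vertex 9.33 23.70 8.00
    endloop
  endfacet
  facet normal -1.0000 0.0000 0.0000
    outer loop
      vertex 1.19 17.21 0.00
      vertex 1.19 6.79 0.00
      vertex 1.19 6.79 8.00
    endloop
  endfacet
  facet normal -1.0000 0.0000 0.0000
    outer loop
      vertex 1.19 17.21 0.00
      vertex 1.19 6.79 8.00
      vertex 1.19 17.21 8.00
    endloop
  endfacet
  facet normal -0.6234 -0.7819 0.0000
    outer loop
      vertex 1.19 6.79 0.00
      vertex 9.33 0.30 0.00
      vertex 9.33 0.30 8.00
    endloop
  endfacet
  facet normal -0.6234 -0.7819 0.0000
    outer loop
      vertex 1.19 6.79 0.00
      vertex 9.33 0.30 8.00
      vertex 1.19 6.79 8.00
    endloop
  endfacet
  facet normal 0.2228 -0.9749 0.0000
    outer loop
      vertex 9.33 0.30 0.00
      vertex 19.48 2.62 0.00
      vertex 19.48 2.62 8.00
    endloop
  endfacet
  facet normal 0.2228 -0.9749 0.0000
    outer loop
      vertex 9.33 0.30 0.00
      vertex 19.48 2.62 8.00
      vertex 9.33 0.30 8.00
    endloop
  endfacet
  facet normal 0.9009 -0.4341 0.0000
    outer loop
      vertex 19.48 2.62 0.00
      vertex 24.00 12.00 0.00
      vertex 24.00 12.00 8.00
    endloop
  endfacet
  facet normal 0.9009 -0.4341 0.0000
    outer loop
      vertex 19.48 2.62 0.00
      vertex 24.00 12.00 8.00
      vertex 19.48 2.62 8.00
    endloop
  endfacet
endsolid part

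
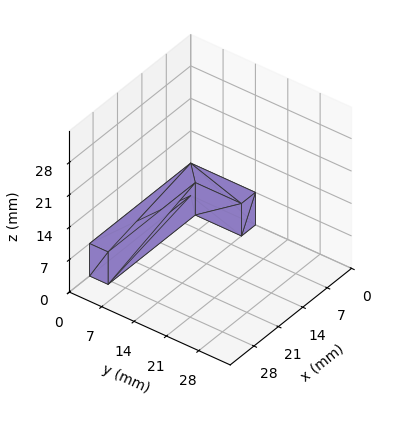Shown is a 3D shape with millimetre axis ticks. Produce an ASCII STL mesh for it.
Reading the render: the shape is an L-shaped prism: outer 29 × 14 mm, arm thicknesses ≈ 4 mm (horizontal) and 4 mm (vertical), extruded 7 mm in z (dimensions read to the nearest mm from the axis ticks). For the STL, each face is triangulated and given an outward normal.

solid part
  facet normal 0.0000 0.0000 -1.0000
    outer loop
      vertex 29.0 4.0 0.0
      vertex 29.0 0.0 0.0
      vertex 0.0 0.0 0.0
    endloop
  endfacet
  facet normal 0.0000 0.0000 -1.0000
    outer loop
      vertex 4.0 4.0 0.0
      vertex 29.0 4.0 0.0
      vertex 0.0 0.0 0.0
    endloop
  endfacet
  facet normal 0.0000 0.0000 -1.0000
    outer loop
      vertex 4.0 14.0 0.0
      vertex 4.0 4.0 0.0
      vertex 0.0 0.0 0.0
    endloop
  endfacet
  facet normal 0.0000 0.0000 -1.0000
    outer loop
      vertex 0.0 14.0 0.0
      vertex 4.0 14.0 0.0
      vertex 0.0 0.0 0.0
    endloop
  endfacet
  facet normal 0.0000 0.0000 1.0000
    outer loop
      vertex 0.0 0.0 7.0
      vertex 29.0 0.0 7.0
      vertex 29.0 4.0 7.0
    endloop
  endfacet
  facet normal 0.0000 0.0000 1.0000
    outer loop
      vertex 0.0 0.0 7.0
      vertex 29.0 4.0 7.0
      vertex 4.0 4.0 7.0
    endloop
  endfacet
  facet normal 0.0000 0.0000 1.0000
    outer loop
      vertex 0.0 0.0 7.0
      vertex 4.0 4.0 7.0
      vertex 4.0 14.0 7.0
    endloop
  endfacet
  facet normal 0.0000 0.0000 1.0000
    outer loop
      vertex 0.0 0.0 7.0
      vertex 4.0 14.0 7.0
      vertex 0.0 14.0 7.0
    endloop
  endfacet
  facet normal 0.0000 -1.0000 0.0000
    outer loop
      vertex 0.0 0.0 0.0
      vertex 29.0 0.0 0.0
      vertex 29.0 0.0 7.0
    endloop
  endfacet
  facet normal 0.0000 -1.0000 0.0000
    outer loop
      vertex 0.0 0.0 0.0
      vertex 29.0 0.0 7.0
      vertex 0.0 0.0 7.0
    endloop
  endfacet
  facet normal 1.0000 0.0000 0.0000
    outer loop
      vertex 29.0 0.0 0.0
      vertex 29.0 4.0 0.0
      vertex 29.0 4.0 7.0
    endloop
  endfacet
  facet normal 1.0000 0.0000 0.0000
    outer loop
      vertex 29.0 0.0 0.0
      vertex 29.0 4.0 7.0
      vertex 29.0 0.0 7.0
    endloop
  endfacet
  facet normal 0.0000 1.0000 0.0000
    outer loop
      vertex 29.0 4.0 0.0
      vertex 4.0 4.0 0.0
      vertex 4.0 4.0 7.0
    endloop
  endfacet
  facet normal 0.0000 1.0000 0.0000
    outer loop
      vertex 29.0 4.0 0.0
      vertex 4.0 4.0 7.0
      vertex 29.0 4.0 7.0
    endloop
  endfacet
  facet normal 1.0000 0.0000 0.0000
    outer loop
      vertex 4.0 4.0 0.0
      vertex 4.0 14.0 0.0
      vertex 4.0 14.0 7.0
    endloop
  endfacet
  facet normal 1.0000 0.0000 0.0000
    outer loop
      vertex 4.0 4.0 0.0
      vertex 4.0 14.0 7.0
      vertex 4.0 4.0 7.0
    endloop
  endfacet
  facet normal 0.0000 1.0000 0.0000
    outer loop
      vertex 4.0 14.0 0.0
      vertex 0.0 14.0 0.0
      vertex 0.0 14.0 7.0
    endloop
  endfacet
  facet normal 0.0000 1.0000 0.0000
    outer loop
      vertex 4.0 14.0 0.0
      vertex 0.0 14.0 7.0
      vertex 4.0 14.0 7.0
    endloop
  endfacet
  facet normal -1.0000 0.0000 0.0000
    outer loop
      vertex 0.0 14.0 0.0
      vertex 0.0 0.0 0.0
      vertex 0.0 0.0 7.0
    endloop
  endfacet
  facet normal -1.0000 0.0000 0.0000
    outer loop
      vertex 0.0 14.0 0.0
      vertex 0.0 0.0 7.0
      vertex 0.0 14.0 7.0
    endloop
  endfacet
endsolid part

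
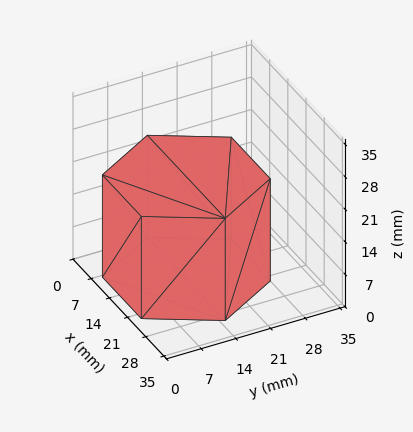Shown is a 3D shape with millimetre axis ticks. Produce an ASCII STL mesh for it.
Reading the render: the shape is a regular 6-sided prism (a cylinder approximated with 6 flat sides), circumscribed radius ≈ 15 mm, height ≈ 22 mm (dimensions read to the nearest mm from the axis ticks). For the STL, each face is triangulated and given an outward normal.

solid part
  facet normal 0.0000 0.0000 -1.0000
    outer loop
      vertex 7.5 28.0 0.0
      vertex 22.5 28.0 0.0
      vertex 30.0 15.0 0.0
    endloop
  endfacet
  facet normal 0.0000 0.0000 -1.0000
    outer loop
      vertex 0.0 15.0 0.0
      vertex 7.5 28.0 0.0
      vertex 30.0 15.0 0.0
    endloop
  endfacet
  facet normal 0.0000 0.0000 -1.0000
    outer loop
      vertex 7.5 2.0 0.0
      vertex 0.0 15.0 0.0
      vertex 30.0 15.0 0.0
    endloop
  endfacet
  facet normal 0.0000 0.0000 -1.0000
    outer loop
      vertex 22.5 2.0 0.0
      vertex 7.5 2.0 0.0
      vertex 30.0 15.0 0.0
    endloop
  endfacet
  facet normal 0.0000 0.0000 1.0000
    outer loop
      vertex 30.0 15.0 22.0
      vertex 22.5 28.0 22.0
      vertex 7.5 28.0 22.0
    endloop
  endfacet
  facet normal 0.0000 0.0000 1.0000
    outer loop
      vertex 30.0 15.0 22.0
      vertex 7.5 28.0 22.0
      vertex 0.0 15.0 22.0
    endloop
  endfacet
  facet normal 0.0000 0.0000 1.0000
    outer loop
      vertex 30.0 15.0 22.0
      vertex 0.0 15.0 22.0
      vertex 7.5 2.0 22.0
    endloop
  endfacet
  facet normal 0.0000 0.0000 1.0000
    outer loop
      vertex 30.0 15.0 22.0
      vertex 7.5 2.0 22.0
      vertex 22.5 2.0 22.0
    endloop
  endfacet
  facet normal 0.8662 0.4997 0.0000
    outer loop
      vertex 30.0 15.0 0.0
      vertex 22.5 28.0 0.0
      vertex 22.5 28.0 22.0
    endloop
  endfacet
  facet normal 0.8662 0.4997 0.0000
    outer loop
      vertex 30.0 15.0 0.0
      vertex 22.5 28.0 22.0
      vertex 30.0 15.0 22.0
    endloop
  endfacet
  facet normal 0.0000 1.0000 0.0000
    outer loop
      vertex 22.5 28.0 0.0
      vertex 7.5 28.0 0.0
      vertex 7.5 28.0 22.0
    endloop
  endfacet
  facet normal 0.0000 1.0000 0.0000
    outer loop
      vertex 22.5 28.0 0.0
      vertex 7.5 28.0 22.0
      vertex 22.5 28.0 22.0
    endloop
  endfacet
  facet normal -0.8662 0.4997 0.0000
    outer loop
      vertex 7.5 28.0 0.0
      vertex 0.0 15.0 0.0
      vertex 0.0 15.0 22.0
    endloop
  endfacet
  facet normal -0.8662 0.4997 0.0000
    outer loop
      vertex 7.5 28.0 0.0
      vertex 0.0 15.0 22.0
      vertex 7.5 28.0 22.0
    endloop
  endfacet
  facet normal -0.8662 -0.4997 0.0000
    outer loop
      vertex 0.0 15.0 0.0
      vertex 7.5 2.0 0.0
      vertex 7.5 2.0 22.0
    endloop
  endfacet
  facet normal -0.8662 -0.4997 0.0000
    outer loop
      vertex 0.0 15.0 0.0
      vertex 7.5 2.0 22.0
      vertex 0.0 15.0 22.0
    endloop
  endfacet
  facet normal 0.0000 -1.0000 0.0000
    outer loop
      vertex 7.5 2.0 0.0
      vertex 22.5 2.0 0.0
      vertex 22.5 2.0 22.0
    endloop
  endfacet
  facet normal 0.0000 -1.0000 0.0000
    outer loop
      vertex 7.5 2.0 0.0
      vertex 22.5 2.0 22.0
      vertex 7.5 2.0 22.0
    endloop
  endfacet
  facet normal 0.8662 -0.4997 0.0000
    outer loop
      vertex 22.5 2.0 0.0
      vertex 30.0 15.0 0.0
      vertex 30.0 15.0 22.0
    endloop
  endfacet
  facet normal 0.8662 -0.4997 0.0000
    outer loop
      vertex 22.5 2.0 0.0
      vertex 30.0 15.0 22.0
      vertex 22.5 2.0 22.0
    endloop
  endfacet
endsolid part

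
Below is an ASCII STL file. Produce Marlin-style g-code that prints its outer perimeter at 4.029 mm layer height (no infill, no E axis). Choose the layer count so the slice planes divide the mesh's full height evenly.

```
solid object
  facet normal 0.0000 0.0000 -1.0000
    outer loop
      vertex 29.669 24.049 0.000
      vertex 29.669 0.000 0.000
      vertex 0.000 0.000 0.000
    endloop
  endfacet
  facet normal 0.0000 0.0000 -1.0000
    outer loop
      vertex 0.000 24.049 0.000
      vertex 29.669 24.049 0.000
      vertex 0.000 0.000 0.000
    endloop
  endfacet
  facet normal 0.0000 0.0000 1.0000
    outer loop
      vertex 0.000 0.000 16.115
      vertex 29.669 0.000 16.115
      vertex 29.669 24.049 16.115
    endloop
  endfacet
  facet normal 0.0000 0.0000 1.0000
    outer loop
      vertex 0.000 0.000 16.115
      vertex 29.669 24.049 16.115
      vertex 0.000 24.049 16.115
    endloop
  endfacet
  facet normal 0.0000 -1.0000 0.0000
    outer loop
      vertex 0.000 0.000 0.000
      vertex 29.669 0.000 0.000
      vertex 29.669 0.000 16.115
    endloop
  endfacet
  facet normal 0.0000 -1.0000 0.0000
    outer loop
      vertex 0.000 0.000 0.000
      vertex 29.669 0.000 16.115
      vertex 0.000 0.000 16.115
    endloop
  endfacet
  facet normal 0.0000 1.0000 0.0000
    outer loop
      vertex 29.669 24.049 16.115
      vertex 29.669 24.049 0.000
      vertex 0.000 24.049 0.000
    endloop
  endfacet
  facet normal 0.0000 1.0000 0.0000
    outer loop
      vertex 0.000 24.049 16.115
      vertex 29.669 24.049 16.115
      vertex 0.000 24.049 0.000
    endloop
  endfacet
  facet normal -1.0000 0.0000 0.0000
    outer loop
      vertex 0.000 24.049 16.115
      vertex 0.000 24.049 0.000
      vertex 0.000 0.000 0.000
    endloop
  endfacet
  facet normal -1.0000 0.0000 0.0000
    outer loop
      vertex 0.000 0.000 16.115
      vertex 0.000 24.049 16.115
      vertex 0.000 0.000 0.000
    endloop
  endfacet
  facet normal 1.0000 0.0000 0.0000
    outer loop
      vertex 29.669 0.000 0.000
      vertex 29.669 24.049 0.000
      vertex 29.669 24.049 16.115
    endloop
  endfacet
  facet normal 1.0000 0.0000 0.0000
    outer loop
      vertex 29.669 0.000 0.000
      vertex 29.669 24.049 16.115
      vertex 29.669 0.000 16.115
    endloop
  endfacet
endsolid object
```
; perimeter-only toolpath
G21 ; units = mm
G90 ; absolute positioning
G28 ; home
; layer 1
G0 Z4.029
G0 X0.000 Y0.000
G1 X29.669 Y0.000
G1 X29.669 Y24.049
G1 X0.000 Y24.049
G1 X0.000 Y0.000
; layer 2
G0 Z8.057
G0 X0.000 Y0.000
G1 X29.669 Y0.000
G1 X29.669 Y24.049
G1 X0.000 Y24.049
G1 X0.000 Y0.000
; layer 3
G0 Z12.086
G0 X0.000 Y0.000
G1 X29.669 Y0.000
G1 X29.669 Y24.049
G1 X0.000 Y24.049
G1 X0.000 Y0.000
; layer 4
G0 Z16.115
G0 X0.000 Y0.000
G1 X29.669 Y0.000
G1 X29.669 Y24.049
G1 X0.000 Y24.049
G1 X0.000 Y0.000
M2 ; end

The solid is a rectangular box, roughly 29.7 × 24 mm footprint and 16.1 mm tall. Slicing at Δz = 4.029 mm — 4 equal slices spanning the solid's height, so layer i sits at z = i·h/4 — gives 4 non-empty perimeters. Each is a 4-segment closed polygon; G0 lifts to the layer z and rapids to the start vertex, then G1 traces the edges.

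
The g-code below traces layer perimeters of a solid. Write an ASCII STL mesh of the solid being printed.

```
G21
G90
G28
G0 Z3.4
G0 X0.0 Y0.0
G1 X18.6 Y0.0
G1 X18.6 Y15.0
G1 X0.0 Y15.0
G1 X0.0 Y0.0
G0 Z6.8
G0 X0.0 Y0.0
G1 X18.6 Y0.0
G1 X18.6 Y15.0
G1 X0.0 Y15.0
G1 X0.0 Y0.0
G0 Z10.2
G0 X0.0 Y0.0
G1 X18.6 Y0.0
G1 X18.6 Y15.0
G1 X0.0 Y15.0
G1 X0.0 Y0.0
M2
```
solid part
  facet normal 0.0000 0.0000 -1.0000
    outer loop
      vertex 18.6 15.0 0.0
      vertex 18.6 0.0 0.0
      vertex 0.0 0.0 0.0
    endloop
  endfacet
  facet normal 0.0000 0.0000 -1.0000
    outer loop
      vertex 0.0 15.0 0.0
      vertex 18.6 15.0 0.0
      vertex 0.0 0.0 0.0
    endloop
  endfacet
  facet normal 0.0000 0.0000 1.0000
    outer loop
      vertex 0.0 0.0 10.2
      vertex 18.6 0.0 10.2
      vertex 18.6 15.0 10.2
    endloop
  endfacet
  facet normal 0.0000 0.0000 1.0000
    outer loop
      vertex 0.0 0.0 10.2
      vertex 18.6 15.0 10.2
      vertex 0.0 15.0 10.2
    endloop
  endfacet
  facet normal 0.0000 -1.0000 0.0000
    outer loop
      vertex 0.0 0.0 0.0
      vertex 18.6 0.0 0.0
      vertex 18.6 0.0 10.2
    endloop
  endfacet
  facet normal 0.0000 -1.0000 0.0000
    outer loop
      vertex 0.0 0.0 0.0
      vertex 18.6 0.0 10.2
      vertex 0.0 0.0 10.2
    endloop
  endfacet
  facet normal 0.0000 1.0000 0.0000
    outer loop
      vertex 18.6 15.0 10.2
      vertex 18.6 15.0 0.0
      vertex 0.0 15.0 0.0
    endloop
  endfacet
  facet normal 0.0000 1.0000 0.0000
    outer loop
      vertex 0.0 15.0 10.2
      vertex 18.6 15.0 10.2
      vertex 0.0 15.0 0.0
    endloop
  endfacet
  facet normal -1.0000 0.0000 0.0000
    outer loop
      vertex 0.0 15.0 10.2
      vertex 0.0 15.0 0.0
      vertex 0.0 0.0 0.0
    endloop
  endfacet
  facet normal -1.0000 0.0000 0.0000
    outer loop
      vertex 0.0 0.0 10.2
      vertex 0.0 15.0 10.2
      vertex 0.0 0.0 0.0
    endloop
  endfacet
  facet normal 1.0000 0.0000 0.0000
    outer loop
      vertex 18.6 0.0 0.0
      vertex 18.6 15.0 0.0
      vertex 18.6 15.0 10.2
    endloop
  endfacet
  facet normal 1.0000 0.0000 0.0000
    outer loop
      vertex 18.6 0.0 0.0
      vertex 18.6 15.0 10.2
      vertex 18.6 0.0 10.2
    endloop
  endfacet
endsolid part

The G0 Z moves step by Δz≈3.4 mm. Every layer's G1 loop is the same polygon, so the solid is a straight extrusion of it from z=0 to z≈10.2. Closing with flat bottom and top caps and triangulating gives 12 facets — a rectangular box, roughly 18.6 × 15 mm footprint and 10.2 mm tall.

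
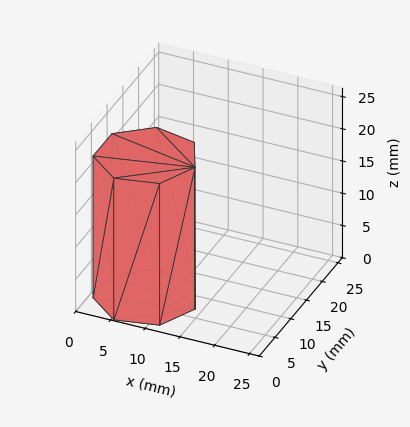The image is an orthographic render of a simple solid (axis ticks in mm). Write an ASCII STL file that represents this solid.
Reading the render: the shape is a regular 7-sided prism (a cylinder approximated with 7 flat sides), circumscribed radius ≈ 7 mm, height ≈ 22 mm (dimensions read to the nearest mm from the axis ticks). For the STL, each face is triangulated and given an outward normal.

solid part
  facet normal 0.0000 0.0000 -1.0000
    outer loop
      vertex 5.4 13.8 0.0
      vertex 11.4 12.5 0.0
      vertex 14.0 7.0 0.0
    endloop
  endfacet
  facet normal 0.0000 0.0000 -1.0000
    outer loop
      vertex 0.7 10.0 0.0
      vertex 5.4 13.8 0.0
      vertex 14.0 7.0 0.0
    endloop
  endfacet
  facet normal 0.0000 0.0000 -1.0000
    outer loop
      vertex 0.7 4.0 0.0
      vertex 0.7 10.0 0.0
      vertex 14.0 7.0 0.0
    endloop
  endfacet
  facet normal 0.0000 0.0000 -1.0000
    outer loop
      vertex 5.4 0.2 0.0
      vertex 0.7 4.0 0.0
      vertex 14.0 7.0 0.0
    endloop
  endfacet
  facet normal 0.0000 0.0000 -1.0000
    outer loop
      vertex 11.4 1.5 0.0
      vertex 5.4 0.2 0.0
      vertex 14.0 7.0 0.0
    endloop
  endfacet
  facet normal 0.0000 0.0000 1.0000
    outer loop
      vertex 14.0 7.0 22.0
      vertex 11.4 12.5 22.0
      vertex 5.4 13.8 22.0
    endloop
  endfacet
  facet normal 0.0000 0.0000 1.0000
    outer loop
      vertex 14.0 7.0 22.0
      vertex 5.4 13.8 22.0
      vertex 0.7 10.0 22.0
    endloop
  endfacet
  facet normal 0.0000 0.0000 1.0000
    outer loop
      vertex 14.0 7.0 22.0
      vertex 0.7 10.0 22.0
      vertex 0.7 4.0 22.0
    endloop
  endfacet
  facet normal 0.0000 0.0000 1.0000
    outer loop
      vertex 14.0 7.0 22.0
      vertex 0.7 4.0 22.0
      vertex 5.4 0.2 22.0
    endloop
  endfacet
  facet normal 0.0000 0.0000 1.0000
    outer loop
      vertex 14.0 7.0 22.0
      vertex 5.4 0.2 22.0
      vertex 11.4 1.5 22.0
    endloop
  endfacet
  facet normal 0.9041 0.4274 0.0000
    outer loop
      vertex 14.0 7.0 0.0
      vertex 11.4 12.5 0.0
      vertex 11.4 12.5 22.0
    endloop
  endfacet
  facet normal 0.9041 0.4274 0.0000
    outer loop
      vertex 14.0 7.0 0.0
      vertex 11.4 12.5 22.0
      vertex 14.0 7.0 22.0
    endloop
  endfacet
  facet normal 0.2118 0.9773 0.0000
    outer loop
      vertex 11.4 12.5 0.0
      vertex 5.4 13.8 0.0
      vertex 5.4 13.8 22.0
    endloop
  endfacet
  facet normal 0.2118 0.9773 0.0000
    outer loop
      vertex 11.4 12.5 0.0
      vertex 5.4 13.8 22.0
      vertex 11.4 12.5 22.0
    endloop
  endfacet
  facet normal -0.6287 0.7776 0.0000
    outer loop
      vertex 5.4 13.8 0.0
      vertex 0.7 10.0 0.0
      vertex 0.7 10.0 22.0
    endloop
  endfacet
  facet normal -0.6287 0.7776 0.0000
    outer loop
      vertex 5.4 13.8 0.0
      vertex 0.7 10.0 22.0
      vertex 5.4 13.8 22.0
    endloop
  endfacet
  facet normal -1.0000 0.0000 0.0000
    outer loop
      vertex 0.7 10.0 0.0
      vertex 0.7 4.0 0.0
      vertex 0.7 4.0 22.0
    endloop
  endfacet
  facet normal -1.0000 0.0000 0.0000
    outer loop
      vertex 0.7 10.0 0.0
      vertex 0.7 4.0 22.0
      vertex 0.7 10.0 22.0
    endloop
  endfacet
  facet normal -0.6287 -0.7776 0.0000
    outer loop
      vertex 0.7 4.0 0.0
      vertex 5.4 0.2 0.0
      vertex 5.4 0.2 22.0
    endloop
  endfacet
  facet normal -0.6287 -0.7776 0.0000
    outer loop
      vertex 0.7 4.0 0.0
      vertex 5.4 0.2 22.0
      vertex 0.7 4.0 22.0
    endloop
  endfacet
  facet normal 0.2118 -0.9773 0.0000
    outer loop
      vertex 5.4 0.2 0.0
      vertex 11.4 1.5 0.0
      vertex 11.4 1.5 22.0
    endloop
  endfacet
  facet normal 0.2118 -0.9773 0.0000
    outer loop
      vertex 5.4 0.2 0.0
      vertex 11.4 1.5 22.0
      vertex 5.4 0.2 22.0
    endloop
  endfacet
  facet normal 0.9041 -0.4274 0.0000
    outer loop
      vertex 11.4 1.5 0.0
      vertex 14.0 7.0 0.0
      vertex 14.0 7.0 22.0
    endloop
  endfacet
  facet normal 0.9041 -0.4274 0.0000
    outer loop
      vertex 11.4 1.5 0.0
      vertex 14.0 7.0 22.0
      vertex 11.4 1.5 22.0
    endloop
  endfacet
endsolid part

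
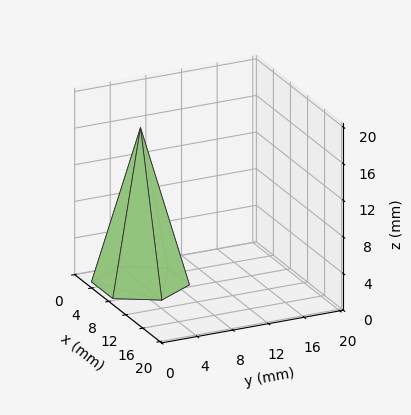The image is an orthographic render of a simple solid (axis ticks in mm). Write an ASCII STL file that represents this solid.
Reading the render: the shape is a regular 6-sided pyramid, base circumscribed radius ≈ 5 mm, apex at z ≈ 17 mm (dimensions read to the nearest mm from the axis ticks). For the STL, each face is triangulated and given an outward normal.

solid part
  facet normal 0.0000 0.0000 -1.0000
    outer loop
      vertex 2.5 9.3 0.0
      vertex 7.5 9.3 0.0
      vertex 10.0 5.0 0.0
    endloop
  endfacet
  facet normal 0.0000 0.0000 -1.0000
    outer loop
      vertex 0.0 5.0 0.0
      vertex 2.5 9.3 0.0
      vertex 10.0 5.0 0.0
    endloop
  endfacet
  facet normal 0.0000 0.0000 -1.0000
    outer loop
      vertex 2.5 0.7 0.0
      vertex 0.0 5.0 0.0
      vertex 10.0 5.0 0.0
    endloop
  endfacet
  facet normal 0.0000 0.0000 -1.0000
    outer loop
      vertex 7.5 0.7 0.0
      vertex 2.5 0.7 0.0
      vertex 10.0 5.0 0.0
    endloop
  endfacet
  facet normal 0.8378 0.4871 0.2464
    outer loop
      vertex 10.0 5.0 0.0
      vertex 7.5 9.3 0.0
      vertex 5.0 5.0 17.0
    endloop
  endfacet
  facet normal 0.0000 0.9695 0.2452
    outer loop
      vertex 7.5 9.3 0.0
      vertex 2.5 9.3 0.0
      vertex 5.0 5.0 17.0
    endloop
  endfacet
  facet normal -0.8378 0.4871 0.2464
    outer loop
      vertex 2.5 9.3 0.0
      vertex 0.0 5.0 0.0
      vertex 5.0 5.0 17.0
    endloop
  endfacet
  facet normal -0.8378 -0.4871 0.2464
    outer loop
      vertex 0.0 5.0 0.0
      vertex 2.5 0.7 0.0
      vertex 5.0 5.0 17.0
    endloop
  endfacet
  facet normal 0.0000 -0.9695 0.2452
    outer loop
      vertex 2.5 0.7 0.0
      vertex 7.5 0.7 0.0
      vertex 5.0 5.0 17.0
    endloop
  endfacet
  facet normal 0.8378 -0.4871 0.2464
    outer loop
      vertex 7.5 0.7 0.0
      vertex 10.0 5.0 0.0
      vertex 5.0 5.0 17.0
    endloop
  endfacet
endsolid part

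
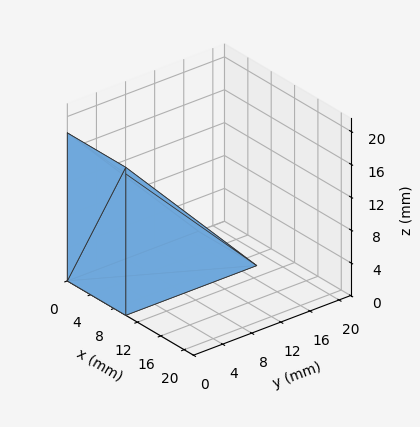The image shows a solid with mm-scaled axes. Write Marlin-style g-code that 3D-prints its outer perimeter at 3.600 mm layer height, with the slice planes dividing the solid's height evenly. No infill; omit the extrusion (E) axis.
Reading the render: the shape is a wedge (ramp): 10 × 18 mm base, rising to 18 mm along the y=0 edge and sloping linearly to z=0 at y=18 (dimensions read to the nearest mm from the axis ticks). For the g-code, the solid's height is divided into equal slices at the stated Δz and each level perimeter traced with G1 moves after a G0 lift.

; perimeter-only toolpath
G21 ; units = mm
G90 ; absolute positioning
G28 ; home
; layer 1
G0 Z3.600
G0 X0.000 Y0.000
G1 X10.000 Y0.000
G1 X10.000 Y14.400
G1 X0.000 Y14.400
G1 X0.000 Y0.000
; layer 2
G0 Z7.200
G0 X0.000 Y0.000
G1 X10.000 Y0.000
G1 X10.000 Y10.800
G1 X0.000 Y10.800
G1 X0.000 Y0.000
; layer 3
G0 Z10.800
G0 X0.000 Y0.000
G1 X10.000 Y0.000
G1 X10.000 Y7.200
G1 X0.000 Y7.200
G1 X0.000 Y0.000
; layer 4
G0 Z14.400
G0 X0.000 Y0.000
G1 X10.000 Y0.000
G1 X10.000 Y3.600
G1 X0.000 Y3.600
G1 X0.000 Y0.000
M2 ; end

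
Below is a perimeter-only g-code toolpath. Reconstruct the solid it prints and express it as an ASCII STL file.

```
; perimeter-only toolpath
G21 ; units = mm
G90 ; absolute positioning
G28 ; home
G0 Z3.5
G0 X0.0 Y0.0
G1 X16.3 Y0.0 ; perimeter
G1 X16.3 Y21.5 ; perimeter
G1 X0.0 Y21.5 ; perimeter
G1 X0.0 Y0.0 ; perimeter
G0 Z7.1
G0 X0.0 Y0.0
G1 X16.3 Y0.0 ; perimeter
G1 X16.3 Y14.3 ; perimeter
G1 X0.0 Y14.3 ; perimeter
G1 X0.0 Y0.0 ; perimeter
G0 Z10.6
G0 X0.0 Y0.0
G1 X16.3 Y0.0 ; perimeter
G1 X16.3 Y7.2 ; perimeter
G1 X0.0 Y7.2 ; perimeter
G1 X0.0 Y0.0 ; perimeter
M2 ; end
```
solid part
  facet normal 0.0000 0.0000 -1.0000
    outer loop
      vertex 16.3 28.7 0.0
      vertex 16.3 0.0 0.0
      vertex 0.0 0.0 0.0
    endloop
  endfacet
  facet normal 0.0000 0.0000 -1.0000
    outer loop
      vertex 0.0 28.7 0.0
      vertex 16.3 28.7 0.0
      vertex 0.0 0.0 0.0
    endloop
  endfacet
  facet normal 0.0000 -1.0000 0.0000
    outer loop
      vertex 0.0 0.0 0.0
      vertex 16.3 0.0 0.0
      vertex 16.3 0.0 14.2
    endloop
  endfacet
  facet normal 0.0000 -1.0000 0.0000
    outer loop
      vertex 0.0 0.0 0.0
      vertex 16.3 0.0 14.2
      vertex 0.0 0.0 14.2
    endloop
  endfacet
  facet normal 0.0000 0.4435 0.8963
    outer loop
      vertex 0.0 0.0 14.2
      vertex 16.3 0.0 14.2
      vertex 16.3 28.7 0.0
    endloop
  endfacet
  facet normal 0.0000 0.4435 0.8963
    outer loop
      vertex 0.0 0.0 14.2
      vertex 16.3 28.7 0.0
      vertex 0.0 28.7 0.0
    endloop
  endfacet
  facet normal -1.0000 0.0000 0.0000
    outer loop
      vertex 0.0 0.0 14.2
      vertex 0.0 28.7 0.0
      vertex 0.0 0.0 0.0
    endloop
  endfacet
  facet normal 1.0000 0.0000 0.0000
    outer loop
      vertex 16.3 0.0 0.0
      vertex 16.3 28.7 0.0
      vertex 16.3 0.0 14.2
    endloop
  endfacet
endsolid part

The G0 Z moves step by Δz≈3.5 mm. The G1 loops shrink linearly with z, so the solid tapers from its base footprint up to z≈14.2. Closing with a flat bottom cap and the tapered top and triangulating gives 8 facets — a wedge (ramp): 16.3 × 28.7 mm base, rising to 14.2 mm along the y=0 edge and sloping linearly to z=0 at y=28.7.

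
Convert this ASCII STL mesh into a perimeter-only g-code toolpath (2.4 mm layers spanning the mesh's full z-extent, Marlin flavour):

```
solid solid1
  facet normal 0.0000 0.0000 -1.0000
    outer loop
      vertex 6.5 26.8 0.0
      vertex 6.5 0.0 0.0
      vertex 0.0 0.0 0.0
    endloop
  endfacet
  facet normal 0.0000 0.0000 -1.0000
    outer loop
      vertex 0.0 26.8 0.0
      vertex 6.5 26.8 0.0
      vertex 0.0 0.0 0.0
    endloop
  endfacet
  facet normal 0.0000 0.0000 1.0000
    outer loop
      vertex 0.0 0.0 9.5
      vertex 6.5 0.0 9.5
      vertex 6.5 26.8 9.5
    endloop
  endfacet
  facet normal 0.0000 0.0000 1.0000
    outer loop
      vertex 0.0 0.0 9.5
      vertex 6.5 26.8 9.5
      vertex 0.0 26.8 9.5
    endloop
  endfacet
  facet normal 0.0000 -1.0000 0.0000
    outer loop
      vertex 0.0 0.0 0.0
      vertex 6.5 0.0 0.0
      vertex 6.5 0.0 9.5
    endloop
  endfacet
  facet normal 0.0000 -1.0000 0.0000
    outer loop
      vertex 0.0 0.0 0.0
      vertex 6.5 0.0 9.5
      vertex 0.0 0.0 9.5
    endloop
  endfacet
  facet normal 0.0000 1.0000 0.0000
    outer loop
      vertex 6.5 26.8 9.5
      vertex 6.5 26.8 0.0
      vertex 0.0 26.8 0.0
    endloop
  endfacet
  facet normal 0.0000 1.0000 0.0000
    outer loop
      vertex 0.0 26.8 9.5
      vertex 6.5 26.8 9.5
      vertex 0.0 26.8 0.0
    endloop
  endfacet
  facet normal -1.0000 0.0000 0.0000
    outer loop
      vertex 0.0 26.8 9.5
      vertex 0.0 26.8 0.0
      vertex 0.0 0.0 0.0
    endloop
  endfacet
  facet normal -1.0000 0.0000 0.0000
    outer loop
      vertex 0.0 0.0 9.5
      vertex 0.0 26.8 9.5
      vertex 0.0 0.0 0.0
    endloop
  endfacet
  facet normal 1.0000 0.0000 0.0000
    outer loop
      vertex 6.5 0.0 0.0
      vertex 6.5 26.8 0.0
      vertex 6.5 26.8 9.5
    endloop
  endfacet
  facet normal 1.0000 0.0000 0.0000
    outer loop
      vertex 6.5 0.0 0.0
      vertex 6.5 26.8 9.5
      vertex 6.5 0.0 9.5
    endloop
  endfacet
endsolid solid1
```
; perimeter-only toolpath
G21 ; units = mm
G90 ; absolute positioning
G28 ; home
; layer 1
G0 Z2.4
G0 X0.0 Y0.0
G1 X6.5 Y0.0
G1 X6.5 Y26.8
G1 X0.0 Y26.8
G1 X0.0 Y0.0
; layer 2
G0 Z4.8
G0 X0.0 Y0.0
G1 X6.5 Y0.0
G1 X6.5 Y26.8
G1 X0.0 Y26.8
G1 X0.0 Y0.0
; layer 3
G0 Z7.1
G0 X0.0 Y0.0
G1 X6.5 Y0.0
G1 X6.5 Y26.8
G1 X0.0 Y26.8
G1 X0.0 Y0.0
; layer 4
G0 Z9.5
G0 X0.0 Y0.0
G1 X6.5 Y0.0
G1 X6.5 Y26.8
G1 X0.0 Y26.8
G1 X0.0 Y0.0
M2 ; end

The solid is a rectangular box, roughly 6.5 × 26.8 mm footprint and 9.5 mm tall. Slicing at Δz = 2.4 mm — 4 equal slices spanning the solid's height, so layer i sits at z = i·h/4 — gives 4 non-empty perimeters. Each is a 4-segment closed polygon; G0 lifts to the layer z and rapids to the start vertex, then G1 traces the edges.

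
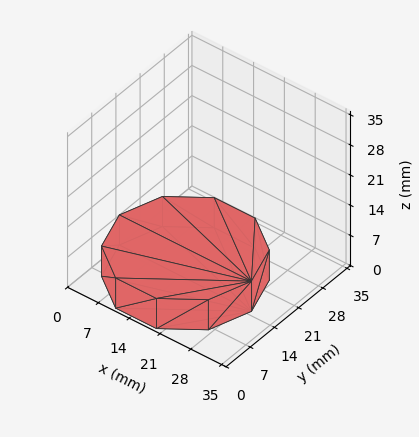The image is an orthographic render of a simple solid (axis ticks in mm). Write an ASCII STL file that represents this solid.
Reading the render: the shape is a regular 10-sided prism (a cylinder approximated with 10 flat sides), circumscribed radius ≈ 15 mm, height ≈ 7 mm (dimensions read to the nearest mm from the axis ticks). For the STL, each face is triangulated and given an outward normal.

solid part
  facet normal 0.0000 0.0000 -1.0000
    outer loop
      vertex 19.635 29.266 0.000
      vertex 27.135 23.817 0.000
      vertex 30.000 15.000 0.000
    endloop
  endfacet
  facet normal 0.0000 0.0000 -1.0000
    outer loop
      vertex 10.365 29.266 0.000
      vertex 19.635 29.266 0.000
      vertex 30.000 15.000 0.000
    endloop
  endfacet
  facet normal 0.0000 0.0000 -1.0000
    outer loop
      vertex 2.865 23.817 0.000
      vertex 10.365 29.266 0.000
      vertex 30.000 15.000 0.000
    endloop
  endfacet
  facet normal 0.0000 0.0000 -1.0000
    outer loop
      vertex 0.000 15.000 0.000
      vertex 2.865 23.817 0.000
      vertex 30.000 15.000 0.000
    endloop
  endfacet
  facet normal 0.0000 0.0000 -1.0000
    outer loop
      vertex 2.865 6.183 0.000
      vertex 0.000 15.000 0.000
      vertex 30.000 15.000 0.000
    endloop
  endfacet
  facet normal 0.0000 0.0000 -1.0000
    outer loop
      vertex 10.365 0.734 0.000
      vertex 2.865 6.183 0.000
      vertex 30.000 15.000 0.000
    endloop
  endfacet
  facet normal 0.0000 0.0000 -1.0000
    outer loop
      vertex 19.635 0.734 0.000
      vertex 10.365 0.734 0.000
      vertex 30.000 15.000 0.000
    endloop
  endfacet
  facet normal 0.0000 0.0000 -1.0000
    outer loop
      vertex 27.135 6.183 0.000
      vertex 19.635 0.734 0.000
      vertex 30.000 15.000 0.000
    endloop
  endfacet
  facet normal 0.0000 0.0000 1.0000
    outer loop
      vertex 30.000 15.000 7.000
      vertex 27.135 23.817 7.000
      vertex 19.635 29.266 7.000
    endloop
  endfacet
  facet normal 0.0000 0.0000 1.0000
    outer loop
      vertex 30.000 15.000 7.000
      vertex 19.635 29.266 7.000
      vertex 10.365 29.266 7.000
    endloop
  endfacet
  facet normal 0.0000 0.0000 1.0000
    outer loop
      vertex 30.000 15.000 7.000
      vertex 10.365 29.266 7.000
      vertex 2.865 23.817 7.000
    endloop
  endfacet
  facet normal 0.0000 0.0000 1.0000
    outer loop
      vertex 30.000 15.000 7.000
      vertex 2.865 23.817 7.000
      vertex 0.000 15.000 7.000
    endloop
  endfacet
  facet normal 0.0000 0.0000 1.0000
    outer loop
      vertex 30.000 15.000 7.000
      vertex 0.000 15.000 7.000
      vertex 2.865 6.183 7.000
    endloop
  endfacet
  facet normal 0.0000 0.0000 1.0000
    outer loop
      vertex 30.000 15.000 7.000
      vertex 2.865 6.183 7.000
      vertex 10.365 0.734 7.000
    endloop
  endfacet
  facet normal 0.0000 0.0000 1.0000
    outer loop
      vertex 30.000 15.000 7.000
      vertex 10.365 0.734 7.000
      vertex 19.635 0.734 7.000
    endloop
  endfacet
  facet normal 0.0000 0.0000 1.0000
    outer loop
      vertex 30.000 15.000 7.000
      vertex 19.635 0.734 7.000
      vertex 27.135 6.183 7.000
    endloop
  endfacet
  facet normal 0.9511 0.3090 0.0000
    outer loop
      vertex 30.000 15.000 0.000
      vertex 27.135 23.817 0.000
      vertex 27.135 23.817 7.000
    endloop
  endfacet
  facet normal 0.9511 0.3090 0.0000
    outer loop
      vertex 30.000 15.000 0.000
      vertex 27.135 23.817 7.000
      vertex 30.000 15.000 7.000
    endloop
  endfacet
  facet normal 0.5878 0.8090 0.0000
    outer loop
      vertex 27.135 23.817 0.000
      vertex 19.635 29.266 0.000
      vertex 19.635 29.266 7.000
    endloop
  endfacet
  facet normal 0.5878 0.8090 0.0000
    outer loop
      vertex 27.135 23.817 0.000
      vertex 19.635 29.266 7.000
      vertex 27.135 23.817 7.000
    endloop
  endfacet
  facet normal 0.0000 1.0000 0.0000
    outer loop
      vertex 19.635 29.266 0.000
      vertex 10.365 29.266 0.000
      vertex 10.365 29.266 7.000
    endloop
  endfacet
  facet normal 0.0000 1.0000 0.0000
    outer loop
      vertex 19.635 29.266 0.000
      vertex 10.365 29.266 7.000
      vertex 19.635 29.266 7.000
    endloop
  endfacet
  facet normal -0.5878 0.8090 0.0000
    outer loop
      vertex 10.365 29.266 0.000
      vertex 2.865 23.817 0.000
      vertex 2.865 23.817 7.000
    endloop
  endfacet
  facet normal -0.5878 0.8090 0.0000
    outer loop
      vertex 10.365 29.266 0.000
      vertex 2.865 23.817 7.000
      vertex 10.365 29.266 7.000
    endloop
  endfacet
  facet normal -0.9511 0.3090 0.0000
    outer loop
      vertex 2.865 23.817 0.000
      vertex 0.000 15.000 0.000
      vertex 0.000 15.000 7.000
    endloop
  endfacet
  facet normal -0.9511 0.3090 0.0000
    outer loop
      vertex 2.865 23.817 0.000
      vertex 0.000 15.000 7.000
      vertex 2.865 23.817 7.000
    endloop
  endfacet
  facet normal -0.9511 -0.3090 0.0000
    outer loop
      vertex 0.000 15.000 0.000
      vertex 2.865 6.183 0.000
      vertex 2.865 6.183 7.000
    endloop
  endfacet
  facet normal -0.9511 -0.3090 0.0000
    outer loop
      vertex 0.000 15.000 0.000
      vertex 2.865 6.183 7.000
      vertex 0.000 15.000 7.000
    endloop
  endfacet
  facet normal -0.5878 -0.8090 0.0000
    outer loop
      vertex 2.865 6.183 0.000
      vertex 10.365 0.734 0.000
      vertex 10.365 0.734 7.000
    endloop
  endfacet
  facet normal -0.5878 -0.8090 0.0000
    outer loop
      vertex 2.865 6.183 0.000
      vertex 10.365 0.734 7.000
      vertex 2.865 6.183 7.000
    endloop
  endfacet
  facet normal 0.0000 -1.0000 0.0000
    outer loop
      vertex 10.365 0.734 0.000
      vertex 19.635 0.734 0.000
      vertex 19.635 0.734 7.000
    endloop
  endfacet
  facet normal 0.0000 -1.0000 0.0000
    outer loop
      vertex 10.365 0.734 0.000
      vertex 19.635 0.734 7.000
      vertex 10.365 0.734 7.000
    endloop
  endfacet
  facet normal 0.5878 -0.8090 0.0000
    outer loop
      vertex 19.635 0.734 0.000
      vertex 27.135 6.183 0.000
      vertex 27.135 6.183 7.000
    endloop
  endfacet
  facet normal 0.5878 -0.8090 0.0000
    outer loop
      vertex 19.635 0.734 0.000
      vertex 27.135 6.183 7.000
      vertex 19.635 0.734 7.000
    endloop
  endfacet
  facet normal 0.9511 -0.3090 0.0000
    outer loop
      vertex 27.135 6.183 0.000
      vertex 30.000 15.000 0.000
      vertex 30.000 15.000 7.000
    endloop
  endfacet
  facet normal 0.9511 -0.3090 0.0000
    outer loop
      vertex 27.135 6.183 0.000
      vertex 30.000 15.000 7.000
      vertex 27.135 6.183 7.000
    endloop
  endfacet
endsolid part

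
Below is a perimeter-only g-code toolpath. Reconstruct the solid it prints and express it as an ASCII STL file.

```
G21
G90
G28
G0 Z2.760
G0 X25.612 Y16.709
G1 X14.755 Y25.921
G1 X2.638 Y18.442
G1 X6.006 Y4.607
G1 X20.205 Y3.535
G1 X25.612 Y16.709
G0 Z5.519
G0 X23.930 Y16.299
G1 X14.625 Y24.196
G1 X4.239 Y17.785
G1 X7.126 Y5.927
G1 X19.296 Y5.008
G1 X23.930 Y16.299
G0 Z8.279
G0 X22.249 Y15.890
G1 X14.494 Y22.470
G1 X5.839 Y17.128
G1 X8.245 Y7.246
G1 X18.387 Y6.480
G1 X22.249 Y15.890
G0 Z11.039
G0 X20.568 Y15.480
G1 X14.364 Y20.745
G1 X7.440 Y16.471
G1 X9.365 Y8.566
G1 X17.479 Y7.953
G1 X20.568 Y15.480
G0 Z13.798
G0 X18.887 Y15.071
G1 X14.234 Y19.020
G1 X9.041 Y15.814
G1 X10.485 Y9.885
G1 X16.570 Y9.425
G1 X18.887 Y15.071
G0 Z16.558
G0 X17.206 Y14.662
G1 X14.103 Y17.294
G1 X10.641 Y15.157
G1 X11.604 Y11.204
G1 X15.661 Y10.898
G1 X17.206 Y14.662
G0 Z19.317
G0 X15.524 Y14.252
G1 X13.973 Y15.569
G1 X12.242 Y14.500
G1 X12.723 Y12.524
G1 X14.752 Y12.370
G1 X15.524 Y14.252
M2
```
solid part
  facet normal 0.0000 0.0000 -1.0000
    outer loop
      vertex 1.037 19.099 0.000
      vertex 14.885 27.647 0.000
      vertex 27.293 17.118 0.000
    endloop
  endfacet
  facet normal 0.0000 0.0000 -1.0000
    outer loop
      vertex 4.887 3.288 0.000
      vertex 1.037 19.099 0.000
      vertex 27.293 17.118 0.000
    endloop
  endfacet
  facet normal 0.0000 0.0000 -1.0000
    outer loop
      vertex 21.114 2.063 0.000
      vertex 4.887 3.288 0.000
      vertex 27.293 17.118 0.000
    endloop
  endfacet
  facet normal 0.5770 0.6800 0.4524
    outer loop
      vertex 27.293 17.118 0.000
      vertex 14.885 27.647 0.000
      vertex 13.843 13.843 22.077
    endloop
  endfacet
  facet normal -0.4684 0.7589 0.4524
    outer loop
      vertex 14.885 27.647 0.000
      vertex 1.037 19.099 0.000
      vertex 13.843 13.843 22.077
    endloop
  endfacet
  facet normal -0.8665 -0.2110 0.4524
    outer loop
      vertex 1.037 19.099 0.000
      vertex 4.887 3.288 0.000
      vertex 13.843 13.843 22.077
    endloop
  endfacet
  facet normal -0.0671 -0.8893 0.4524
    outer loop
      vertex 4.887 3.288 0.000
      vertex 21.114 2.063 0.000
      vertex 13.843 13.843 22.077
    endloop
  endfacet
  facet normal 0.8250 -0.3386 0.4524
    outer loop
      vertex 21.114 2.063 0.000
      vertex 27.293 17.118 0.000
      vertex 13.843 13.843 22.077
    endloop
  endfacet
endsolid part

The G0 Z moves step by Δz≈2.760 mm. The G1 loops shrink linearly with z, so the solid tapers from its base footprint up to z≈22.1. Closing with a flat bottom cap and the tapered top and triangulating gives 8 facets — a regular 5-sided pyramid, base circumscribed radius ≈ 13.8 mm, apex at z ≈ 22.1 mm.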